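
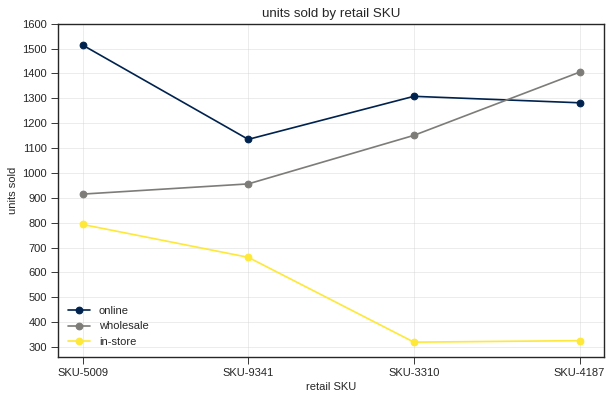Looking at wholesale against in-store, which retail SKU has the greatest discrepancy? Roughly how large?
SKU-4187, ≈ 1100

SKU-4187: wholesale ≈ 1400, in-store ≈ 300 → gap ≈ 1100. Next-largest (SKU-3310) is only ≈ 900.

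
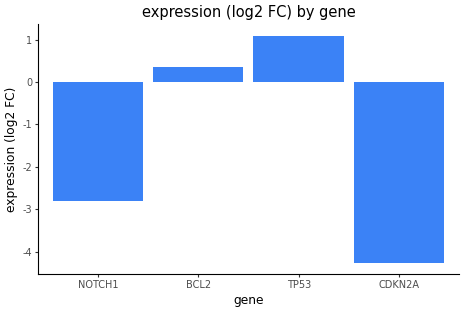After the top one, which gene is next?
Top 3: TP53 ≈ 1.0, BCL2 ≈ 0.5, NOTCH1 ≈ -3.0.

BCL2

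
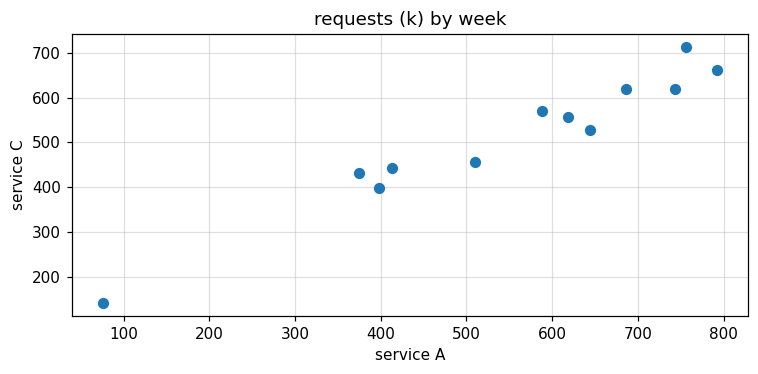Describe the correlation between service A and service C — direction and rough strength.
positive, strong

Points are positively correlated; strong (|r| ≈ 1.0).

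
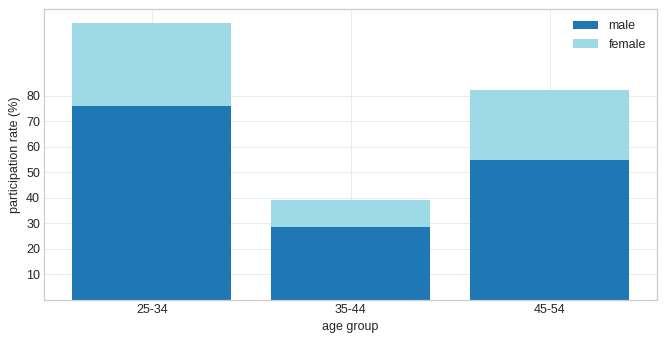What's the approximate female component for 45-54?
≈ 30

female top ≈ 80, bottom ≈ 50; segment ≈ 30.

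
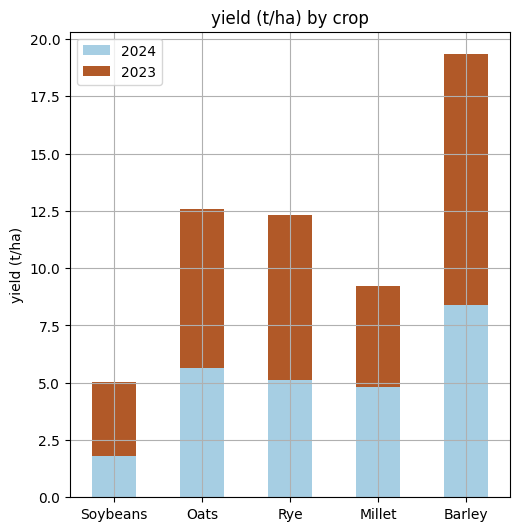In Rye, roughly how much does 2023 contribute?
≈ 6

2023 top ≈ 12, bottom ≈ 6; segment ≈ 6.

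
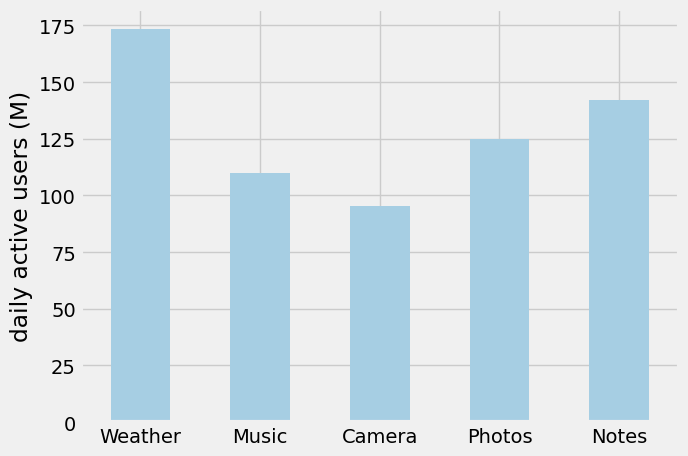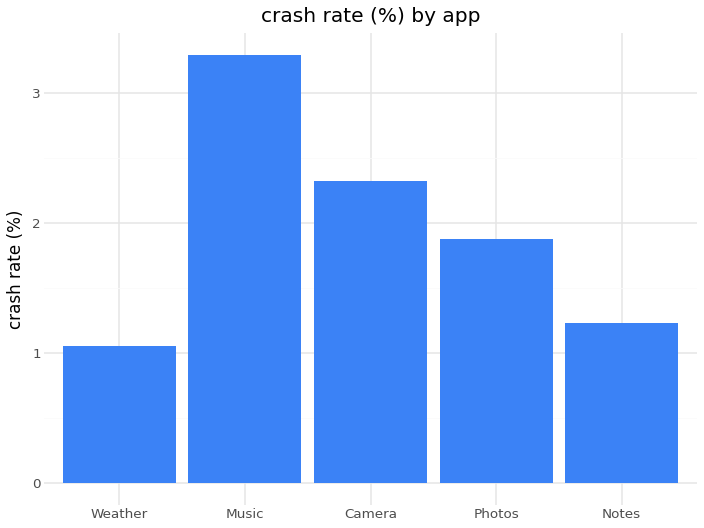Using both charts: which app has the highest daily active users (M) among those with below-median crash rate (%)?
Chart 2 median crash rate (%) ≈ 2; below-median apps: Weather, Notes. Among those, Weather has the highest daily active users (M) (≈ 180).

Weather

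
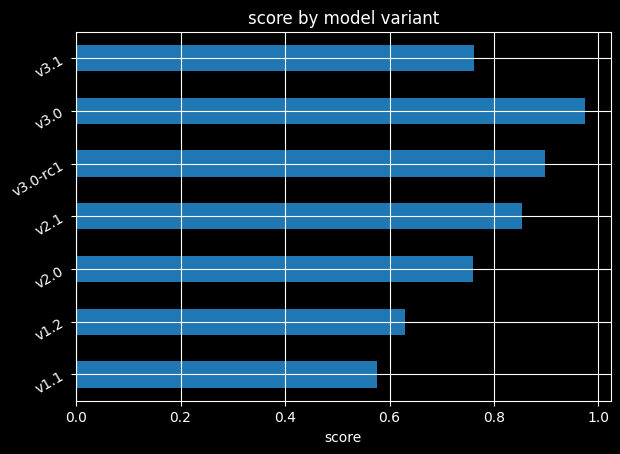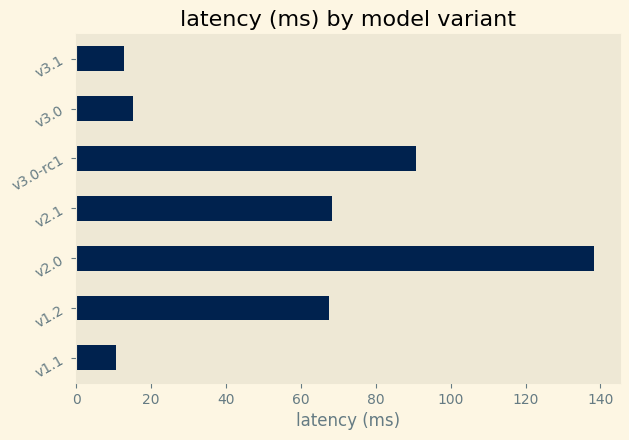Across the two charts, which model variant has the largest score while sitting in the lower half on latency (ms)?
Chart 2 median latency (ms) ≈ 60; below-median model variants: v1.1, v3.0, v3.1. Among those, v3.0 has the highest score (≈ 1).

v3.0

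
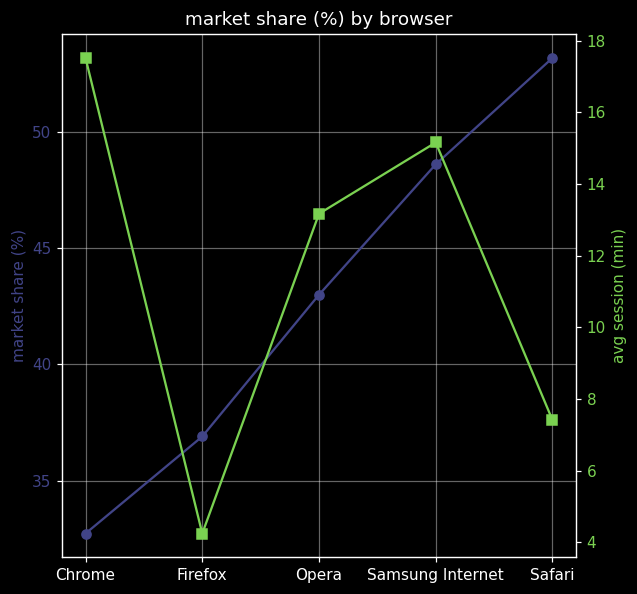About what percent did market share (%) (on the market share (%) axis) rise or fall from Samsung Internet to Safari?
≈ +12.5%

Samsung Internet ≈ 48, Safari ≈ 54; (54 − 48) / 48 ≈ +12.5%.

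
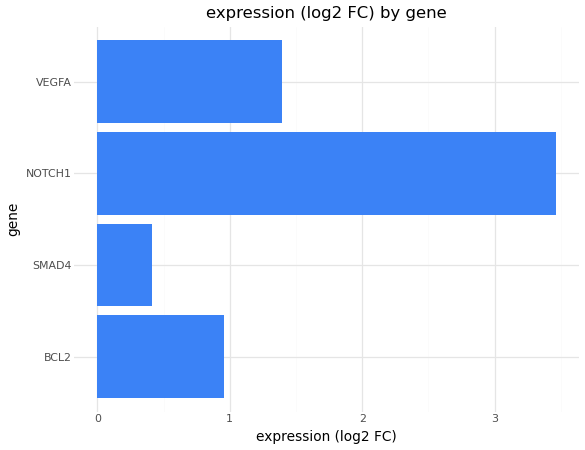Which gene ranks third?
BCL2

Top 4: NOTCH1 ≈ 3.5, VEGFA ≈ 1.5, BCL2 ≈ 1.0, SMAD4 ≈ 0.5.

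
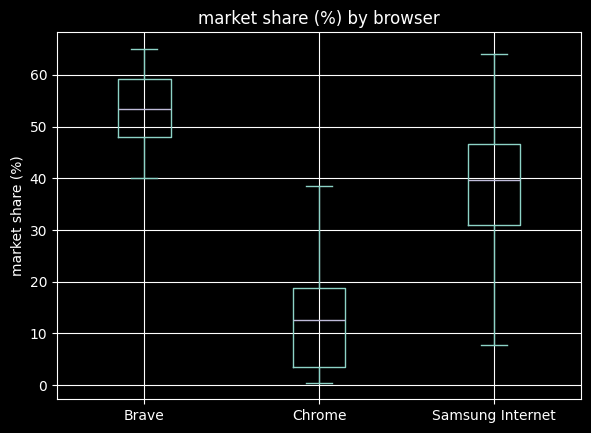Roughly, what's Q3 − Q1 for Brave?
Q3 ≈ 60, Q1 ≈ 50; IQR ≈ 10.

≈ 10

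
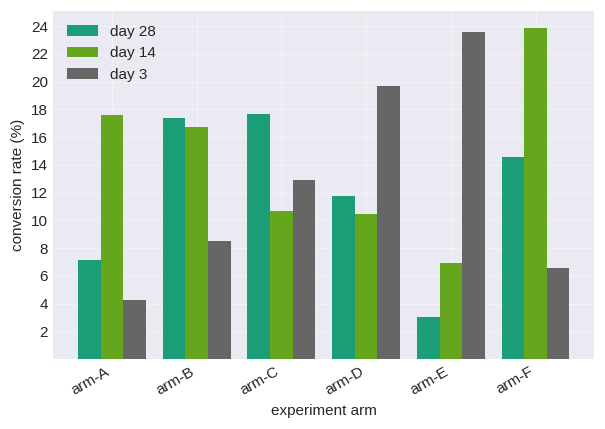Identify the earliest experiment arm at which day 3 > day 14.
arm-B: day 3 ≈ 8 vs day 14 ≈ 16 (not yet); arm-C: day 3 ≈ 12 vs day 14 ≈ 10 (first crossover).

arm-C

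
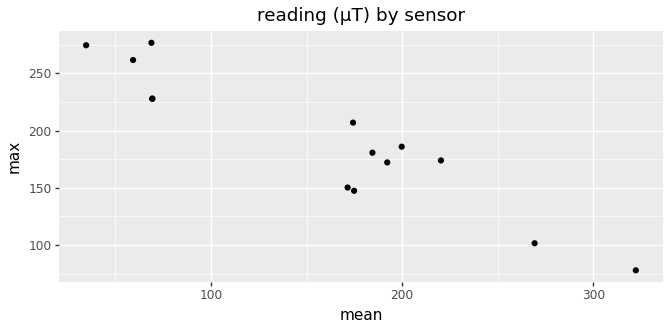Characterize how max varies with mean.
negative, strong

Points are negatively correlated; strong (|r| ≈ 0.9).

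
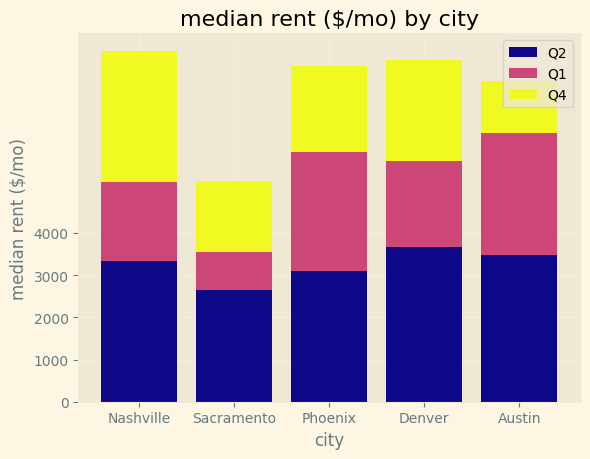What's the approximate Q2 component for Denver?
≈ 4000

Q2 top ≈ 4000, bottom ≈ 0; segment ≈ 4000.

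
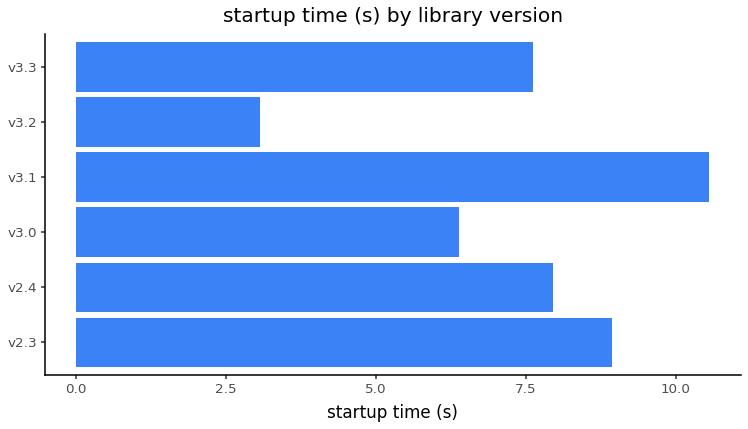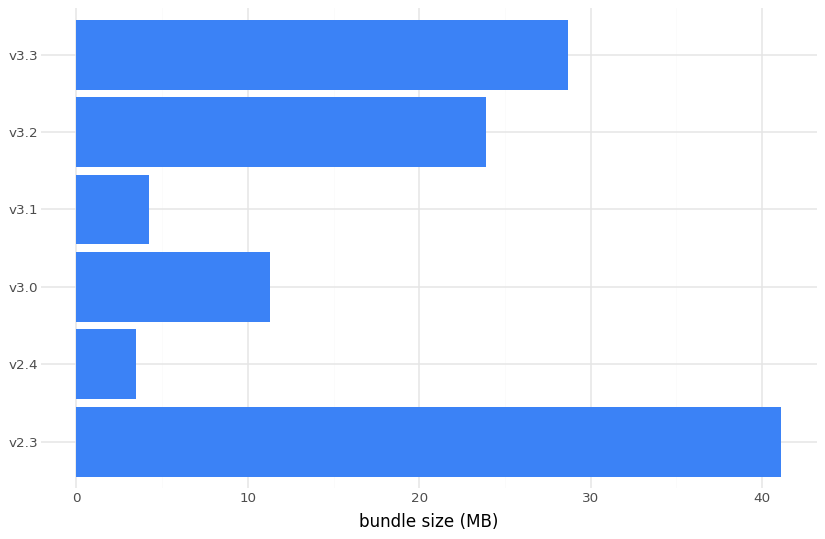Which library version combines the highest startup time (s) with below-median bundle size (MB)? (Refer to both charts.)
Chart 2 median bundle size (MB) ≈ 20; below-median library versions: v2.4, v3.0, v3.1. Among those, v3.1 has the highest startup time (s) (≈ 11).

v3.1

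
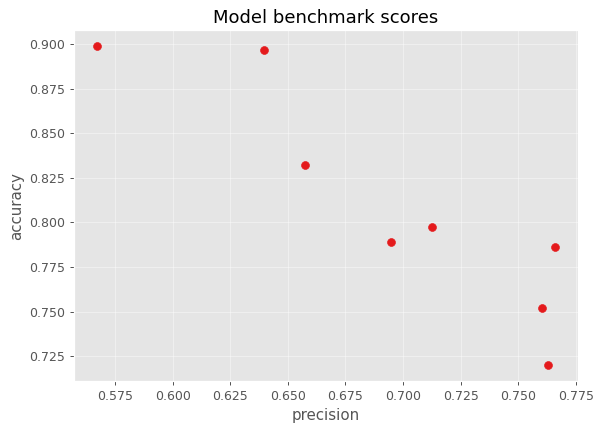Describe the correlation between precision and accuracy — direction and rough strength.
negative, strong

Points are negatively correlated; strong (|r| ≈ 0.9).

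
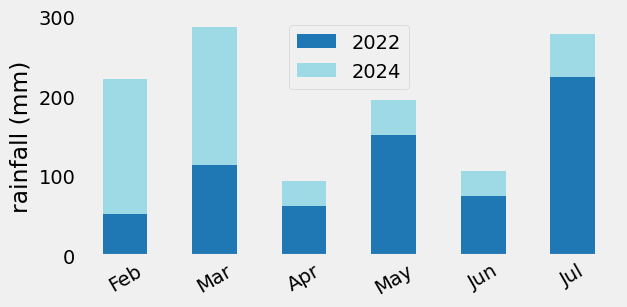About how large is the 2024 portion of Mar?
2024 top ≈ 275, bottom ≈ 125; segment ≈ 150.

≈ 150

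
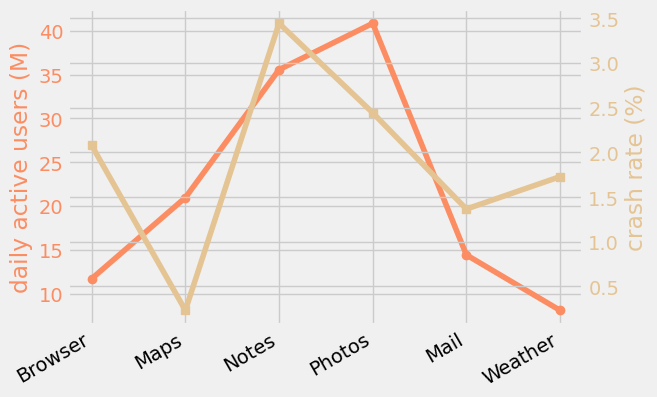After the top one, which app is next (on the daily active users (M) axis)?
Top 3 (on the daily active users (M) axis): Photos ≈ 40, Notes ≈ 35, Maps ≈ 20.

Notes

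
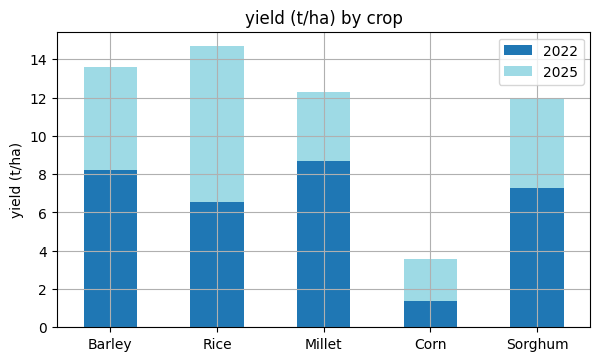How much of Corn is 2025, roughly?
≈ 2

2025 top ≈ 4, bottom ≈ 2; segment ≈ 2.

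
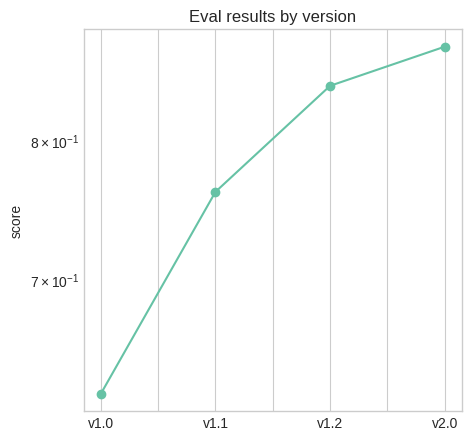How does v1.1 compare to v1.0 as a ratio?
v1.1 ≈ 0.75, v1.0 ≈ 0.65; 0.75/0.65 ≈ 1.15.

≈ 1.15×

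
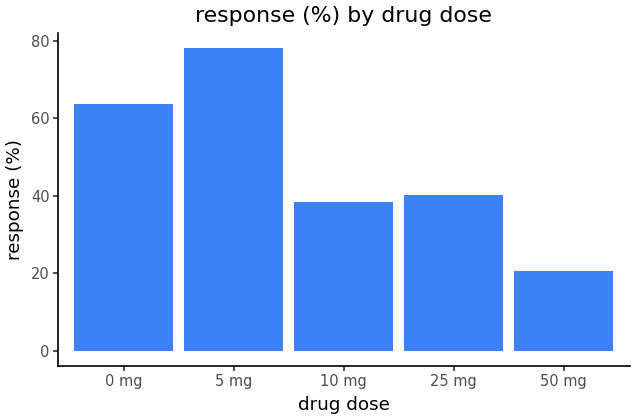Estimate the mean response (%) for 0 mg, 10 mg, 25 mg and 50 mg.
≈ 40

(60 + 40 + 40 + 20) / 4 ≈ 40.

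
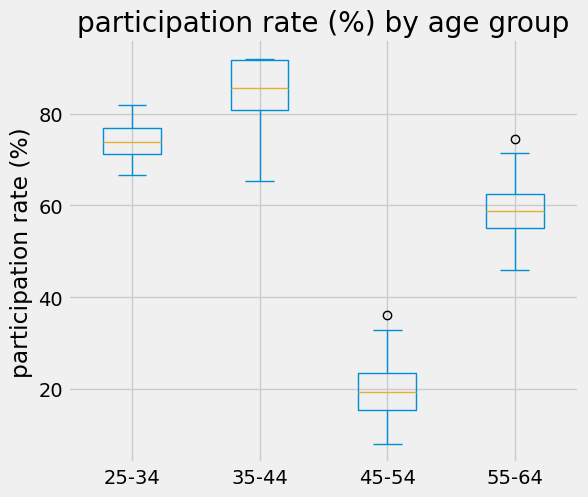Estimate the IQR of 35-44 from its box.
Q3 ≈ 90, Q1 ≈ 80; IQR ≈ 10.

≈ 10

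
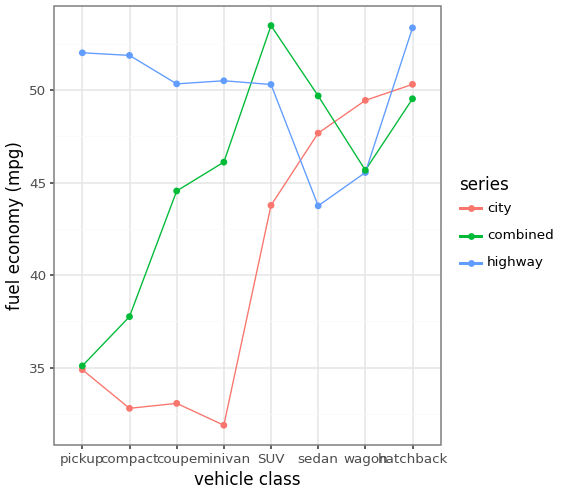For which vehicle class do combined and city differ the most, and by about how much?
minivan: combined ≈ 46, city ≈ 32 → gap ≈ 14. Next-largest (coupe) is only ≈ 10.

minivan, ≈ 14 mpg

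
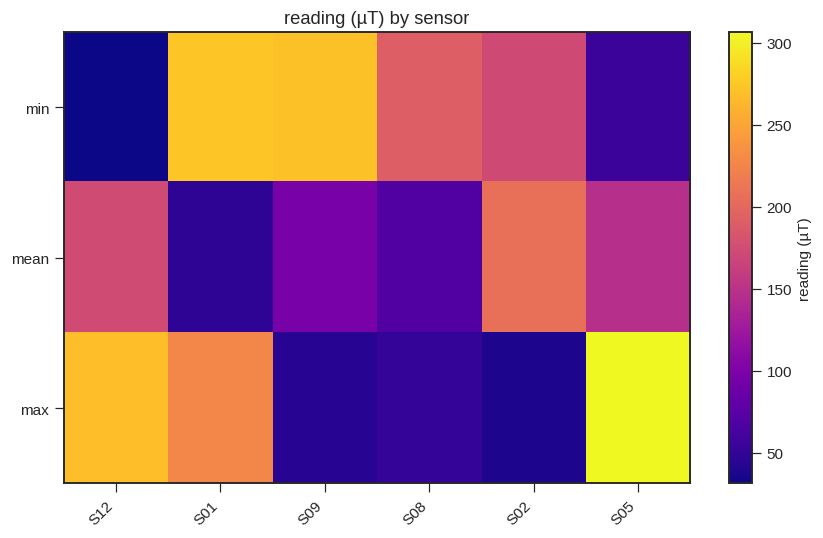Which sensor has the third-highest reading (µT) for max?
S01

Top 4 for max: S05 ≈ 300, S12 ≈ 275, S01 ≈ 225, S08 ≈ 50.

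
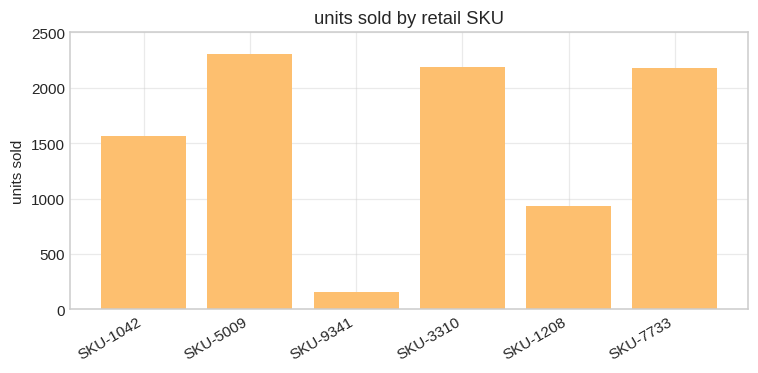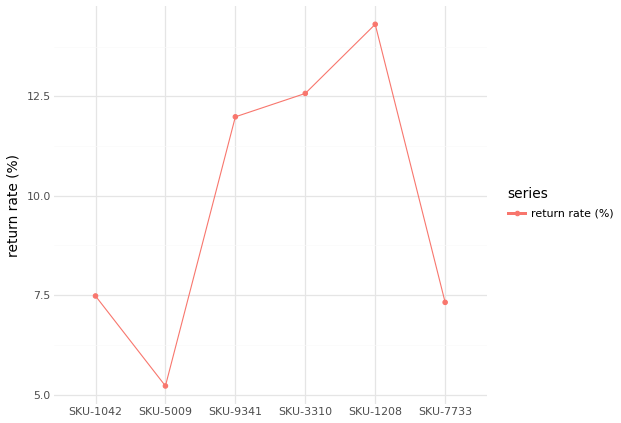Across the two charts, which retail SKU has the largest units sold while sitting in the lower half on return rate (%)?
Chart 2 median return rate (%) ≈ 10; below-median retail SKUs: SKU-1042, SKU-5009, SKU-7733. Among those, SKU-5009 has the highest units sold (≈ 2500).

SKU-5009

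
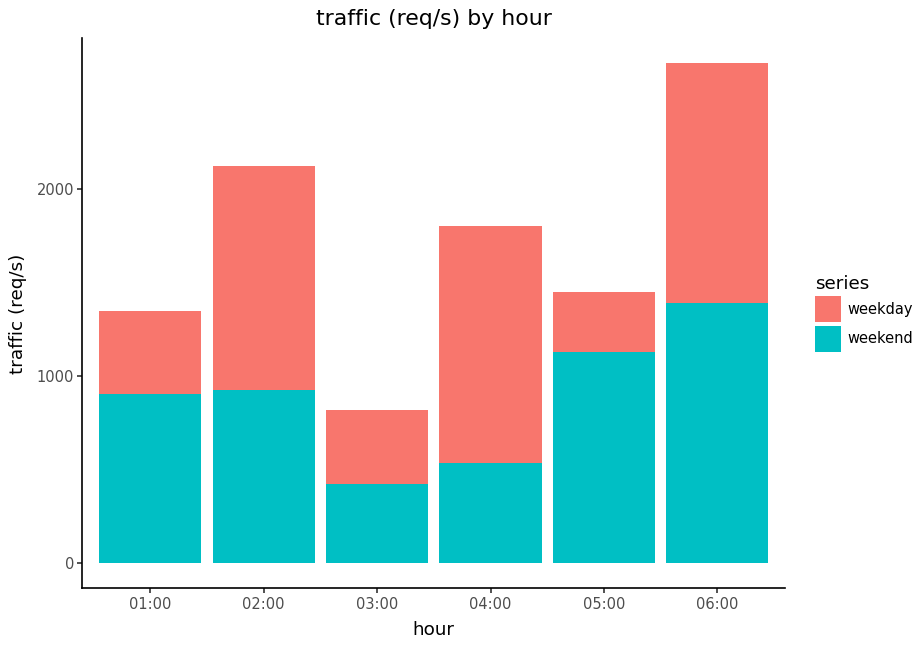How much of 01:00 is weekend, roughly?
weekend top ≈ 1000, bottom ≈ 0; segment ≈ 1000.

≈ 1000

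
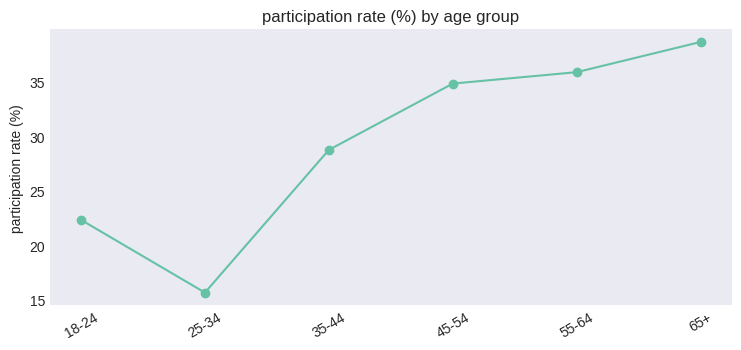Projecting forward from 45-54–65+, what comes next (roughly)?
Last three: 34, 36, 38 → slope ≈ 2/step → next ≈ 40.

≈ 40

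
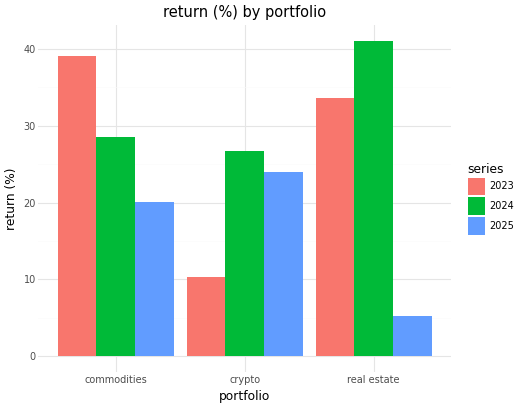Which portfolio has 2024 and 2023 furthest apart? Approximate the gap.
crypto, ≈ 15 %

crypto: 2024 ≈ 25, 2023 ≈ 10 → gap ≈ 15. Next-largest (commodities) is only ≈ 10.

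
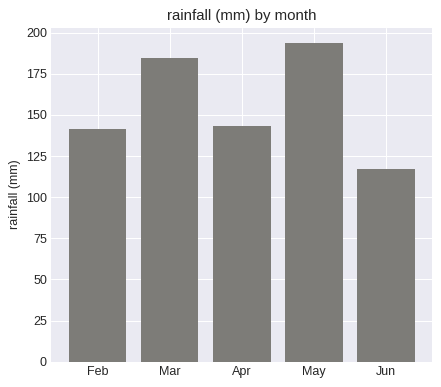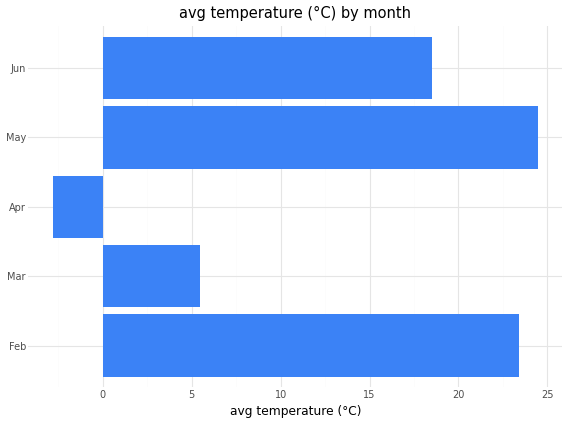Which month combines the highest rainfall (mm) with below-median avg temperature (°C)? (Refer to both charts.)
Mar

Chart 2 median avg temperature (°C) ≈ 20; below-median months: Mar, Apr. Among those, Mar has the highest rainfall (mm) (≈ 180).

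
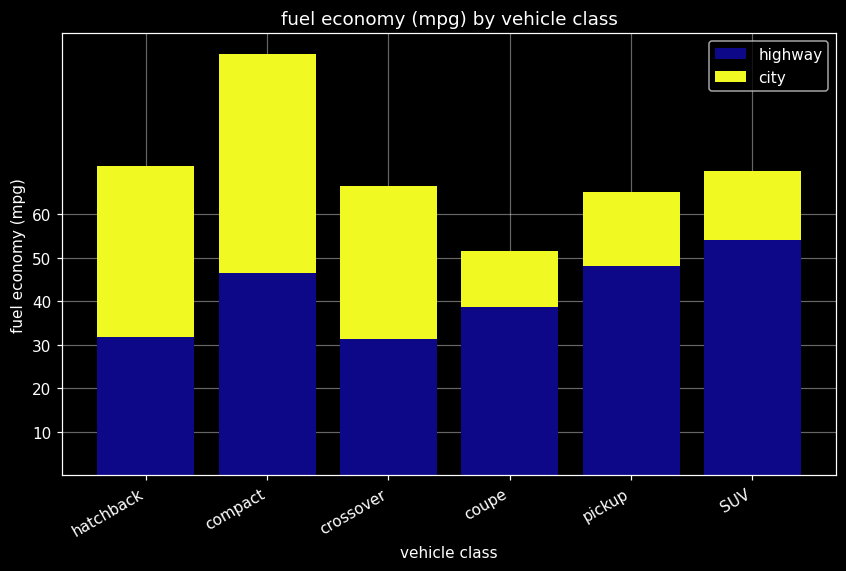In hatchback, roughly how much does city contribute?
city top ≈ 70, bottom ≈ 30; segment ≈ 40.

≈ 40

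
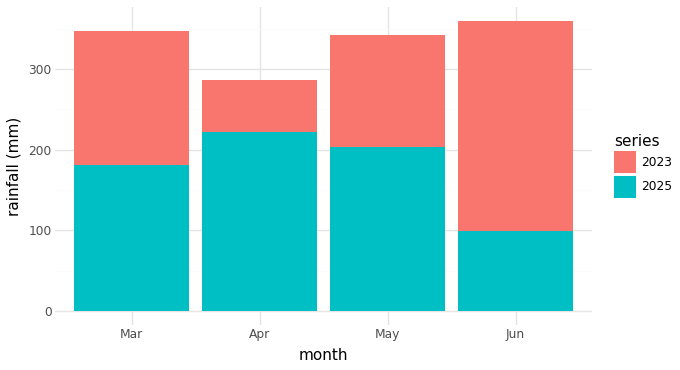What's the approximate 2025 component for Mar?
2025 top ≈ 200, bottom ≈ 0; segment ≈ 200.

≈ 200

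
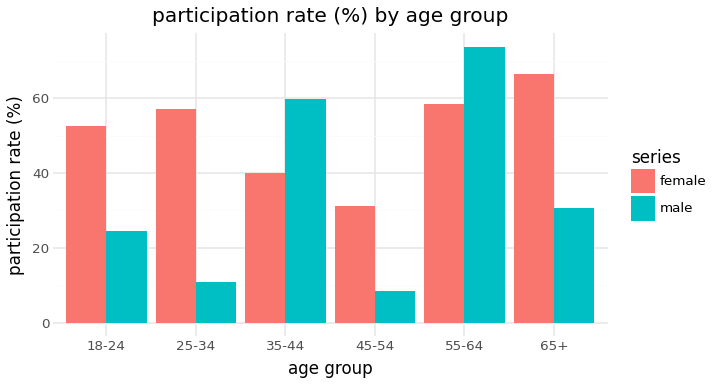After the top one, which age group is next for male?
Top 3 for male: 55-64 ≈ 70, 35-44 ≈ 60, 65+ ≈ 30.

35-44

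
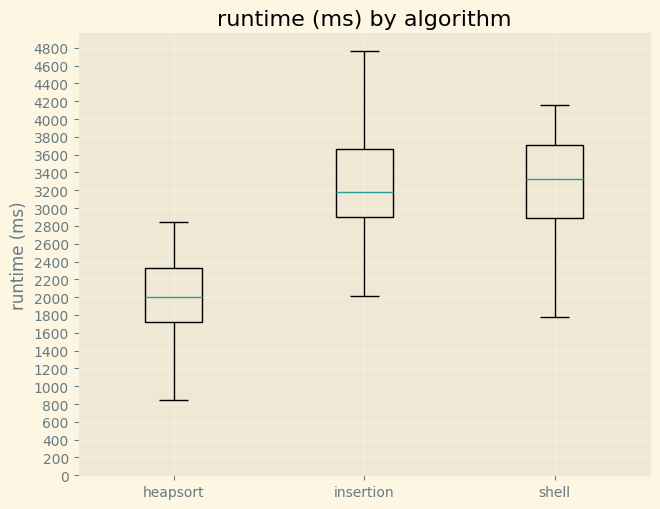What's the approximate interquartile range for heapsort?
≈ 600

Q3 ≈ 2400, Q1 ≈ 1800; IQR ≈ 600.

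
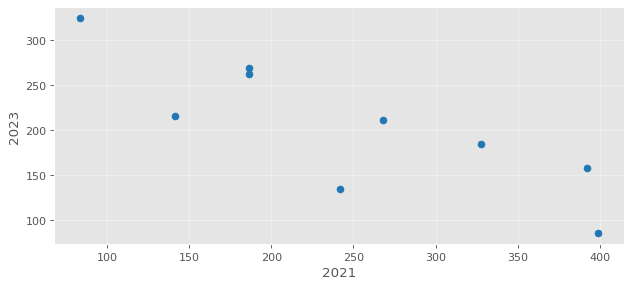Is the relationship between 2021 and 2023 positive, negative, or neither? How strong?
negative, strong

Points are negatively correlated; strong (|r| ≈ 0.8).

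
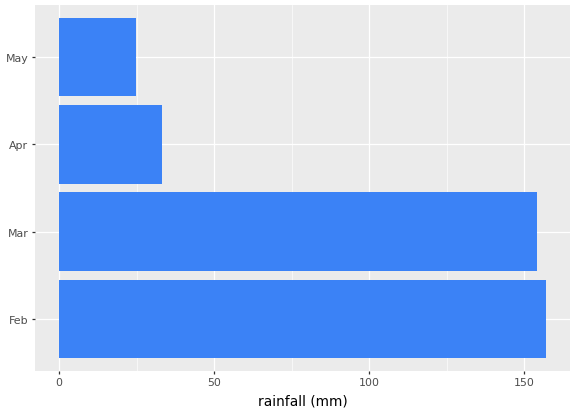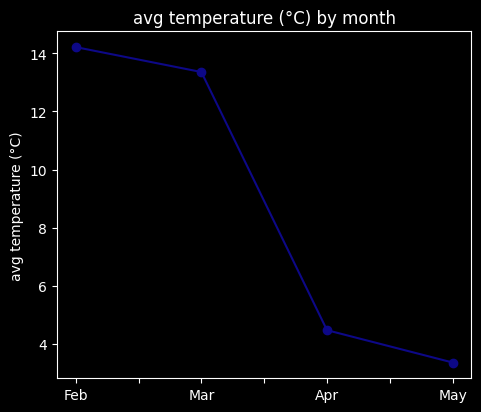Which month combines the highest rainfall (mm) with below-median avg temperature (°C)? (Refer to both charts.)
Apr

Chart 2 median avg temperature (°C) ≈ 8; below-median months: Apr, May. Among those, Apr has the highest rainfall (mm) (≈ 40).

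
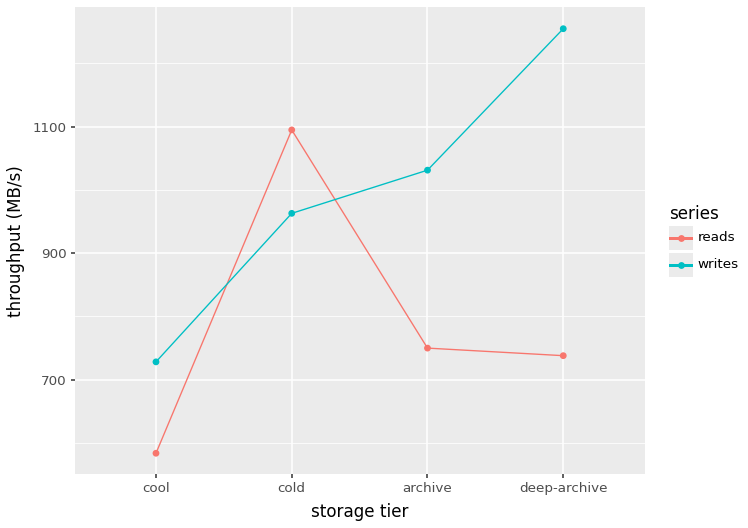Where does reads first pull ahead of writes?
cold

cool: reads ≈ 600 vs writes ≈ 700 (not yet); cold: reads ≈ 1100 vs writes ≈ 1000 (first crossover).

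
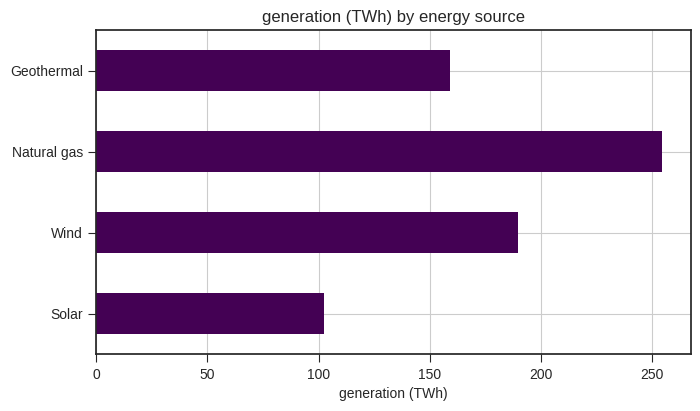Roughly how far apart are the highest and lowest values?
≈ 150

Max Natural gas ≈ 250, min Solar ≈ 100; range ≈ 150.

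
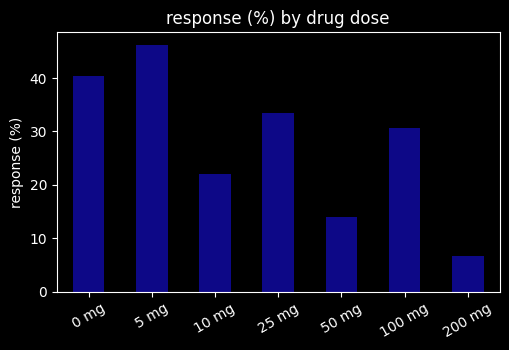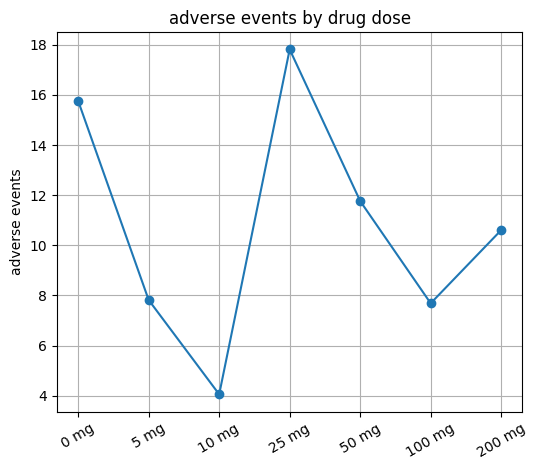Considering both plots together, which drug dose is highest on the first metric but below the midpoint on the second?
5 mg

Chart 2 median adverse events ≈ 10; below-median drug doses: 5 mg, 10 mg, 100 mg. Among those, 5 mg has the highest response (%) (≈ 45).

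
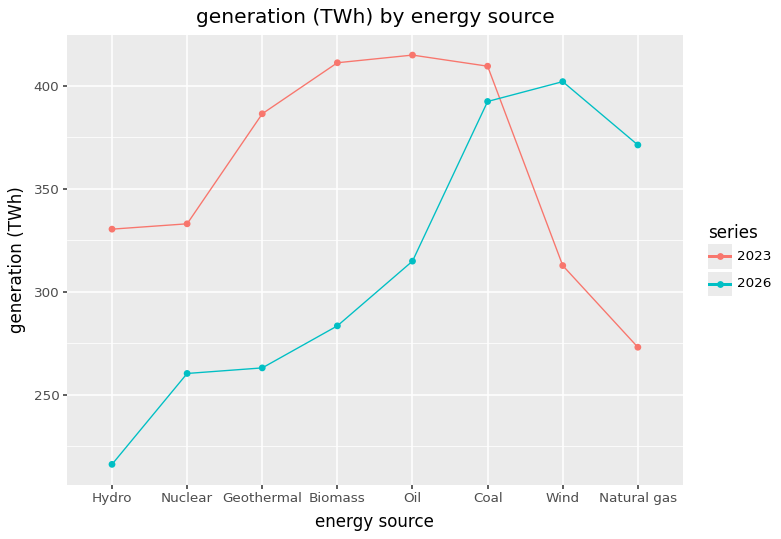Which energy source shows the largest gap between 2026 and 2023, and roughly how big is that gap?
Biomass: 2026 ≈ 280, 2023 ≈ 420 → gap ≈ 140. Next-largest (Geothermal) is only ≈ 120.

Biomass, ≈ 140 TWh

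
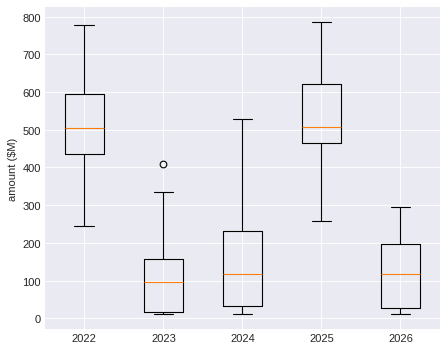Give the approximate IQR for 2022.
Q3 ≈ 600, Q1 ≈ 450; IQR ≈ 150.

≈ 150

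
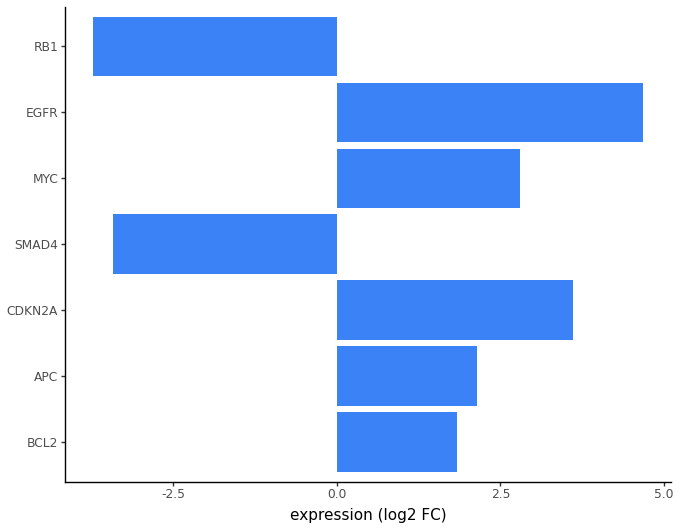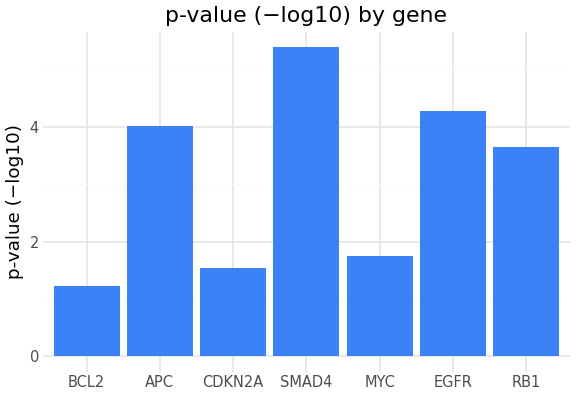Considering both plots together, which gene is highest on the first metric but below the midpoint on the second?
CDKN2A

Chart 2 median p-value (−log10) ≈ 3.5; below-median genes: BCL2, CDKN2A, MYC. Among those, CDKN2A has the highest expression (log2 FC) (≈ 3.5).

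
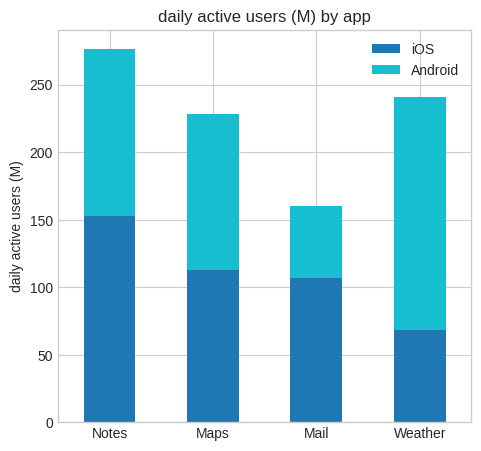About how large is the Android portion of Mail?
Android top ≈ 150, bottom ≈ 100; segment ≈ 50.

≈ 50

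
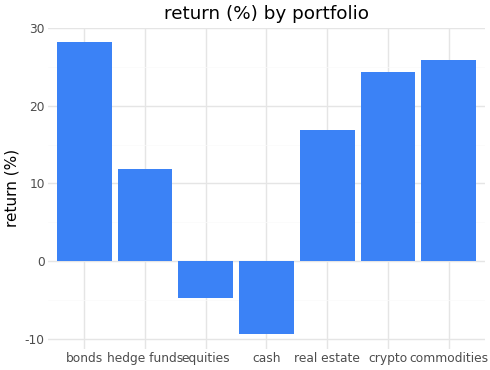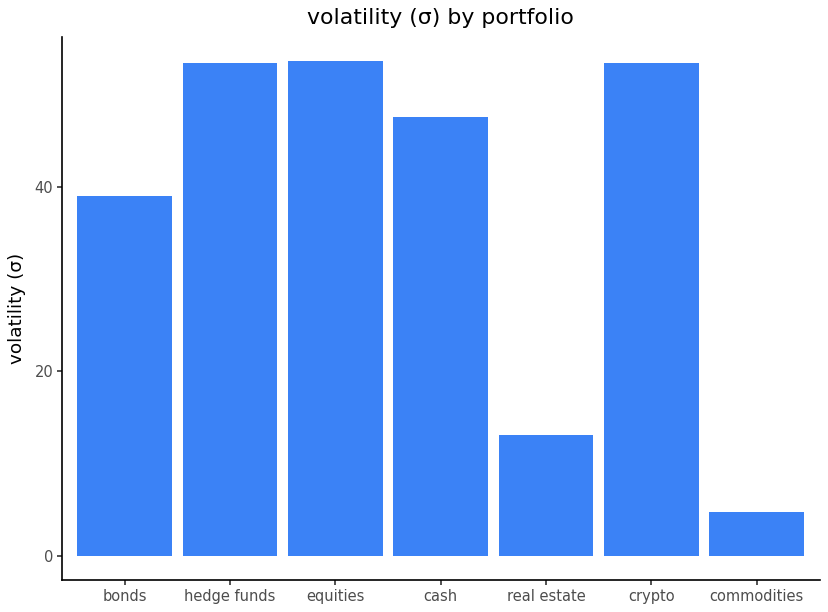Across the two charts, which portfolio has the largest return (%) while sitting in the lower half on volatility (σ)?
Chart 2 median volatility (σ) ≈ 50; below-median portfolios: bonds, real estate, commodities. Among those, bonds has the highest return (%) (≈ 30).

bonds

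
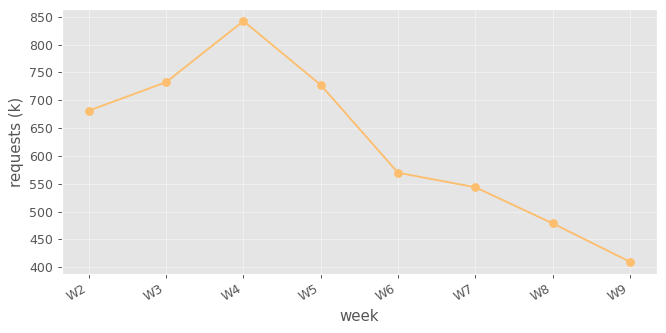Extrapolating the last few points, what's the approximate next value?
Last three: 550, 500, 400 → slope ≈ -75/step → next ≈ 325.

≈ 325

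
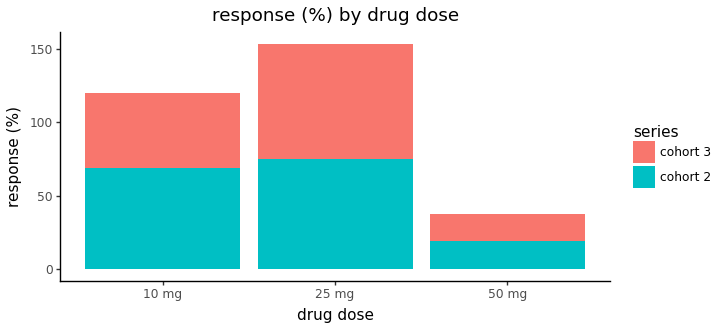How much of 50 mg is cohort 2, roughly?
cohort 2 top ≈ 20, bottom ≈ 0; segment ≈ 20.

≈ 20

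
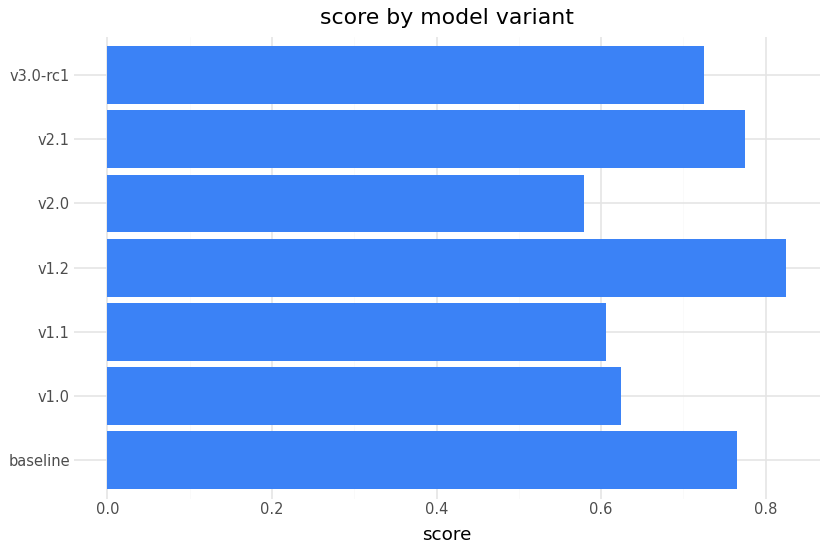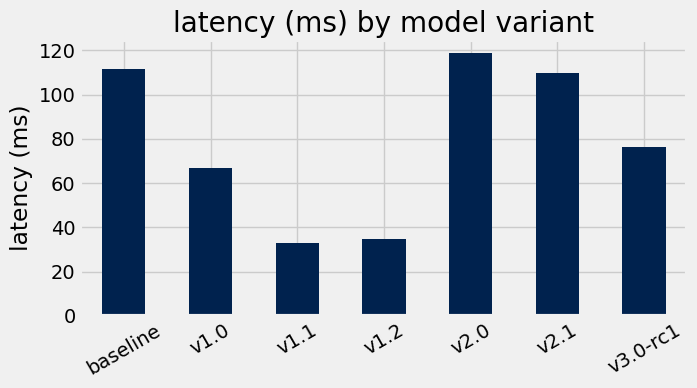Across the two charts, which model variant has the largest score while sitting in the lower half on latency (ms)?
Chart 2 median latency (ms) ≈ 80; below-median model variants: v1.0, v1.1, v1.2. Among those, v1.2 has the highest score (≈ 0.8).

v1.2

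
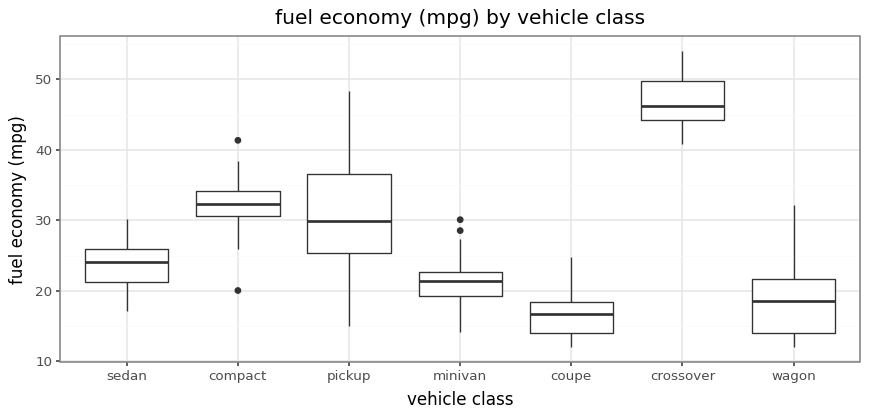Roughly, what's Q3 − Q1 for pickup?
≈ 10

Q3 ≈ 35, Q1 ≈ 25; IQR ≈ 10.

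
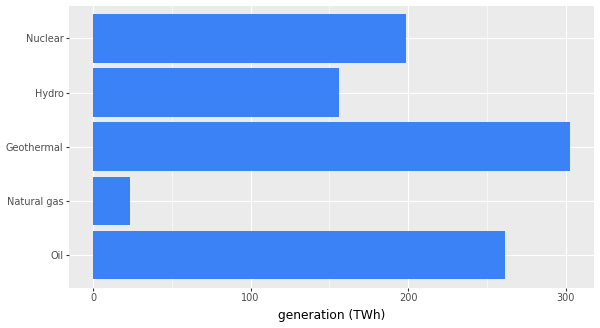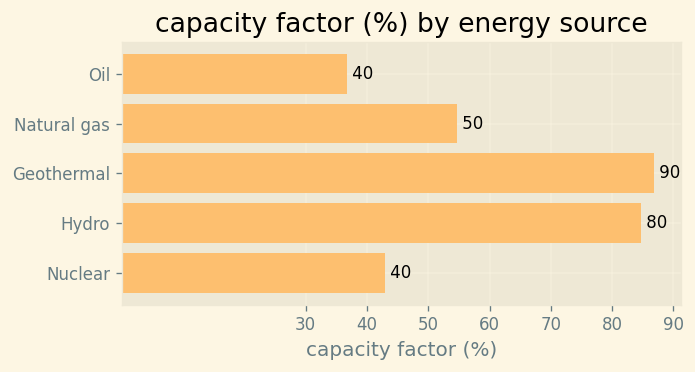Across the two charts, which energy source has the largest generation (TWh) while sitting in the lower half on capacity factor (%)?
Oil

Chart 2 median capacity factor (%) ≈ 50; below-median energy sources: Oil, Nuclear. Among those, Oil has the highest generation (TWh) (≈ 250).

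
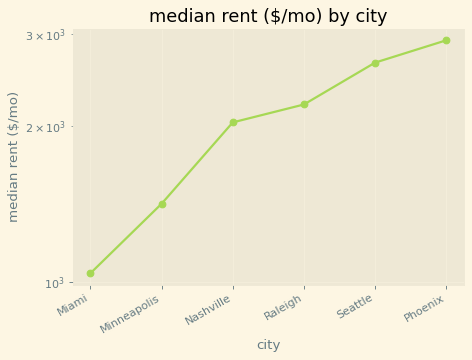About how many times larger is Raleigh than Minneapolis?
≈ 1.57×

Raleigh ≈ 2200, Minneapolis ≈ 1400; 2200/1400 ≈ 1.57.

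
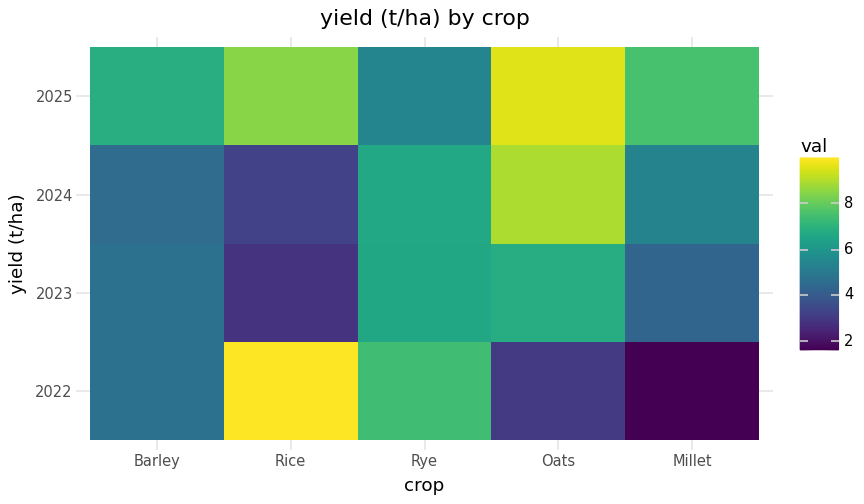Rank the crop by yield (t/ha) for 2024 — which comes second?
Top 3 for 2024: Oats ≈ 9, Rye ≈ 7, Millet ≈ 5.

Rye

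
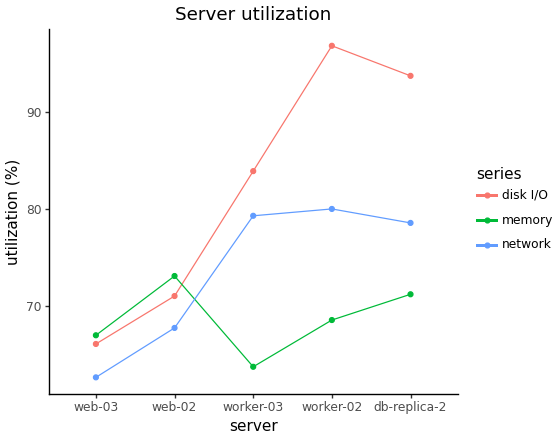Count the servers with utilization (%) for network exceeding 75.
3

Above 75: worker-03, worker-02, db-replica-2.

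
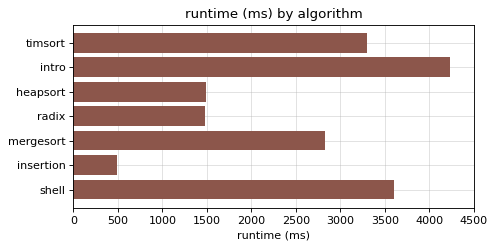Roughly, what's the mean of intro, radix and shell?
≈ 3000

(4000 + 1500 + 3500) / 3 ≈ 3000.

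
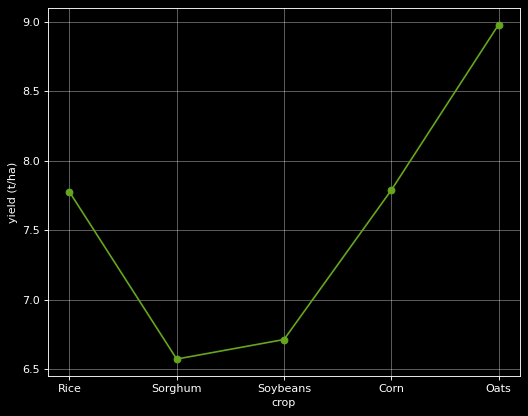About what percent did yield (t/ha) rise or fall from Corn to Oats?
≈ +12.5%

Corn ≈ 8.0, Oats ≈ 9.0; (9.0 − 8.0) / 8.0 ≈ +12.5%.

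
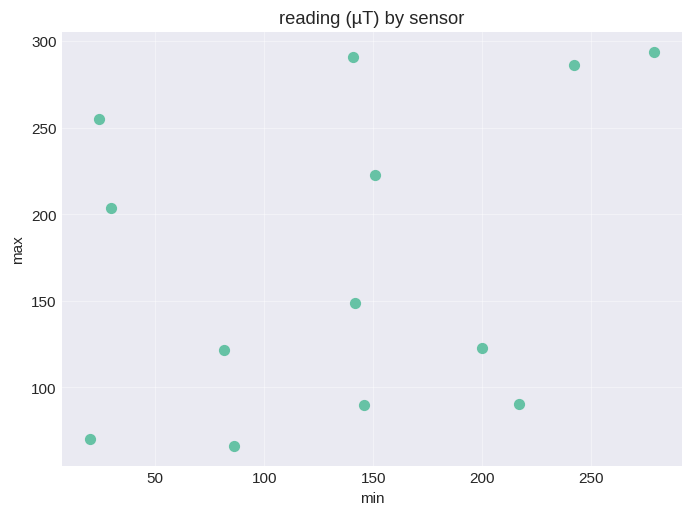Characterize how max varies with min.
Points are positively correlated; weak (|r| ≈ 0.3).

positive, weak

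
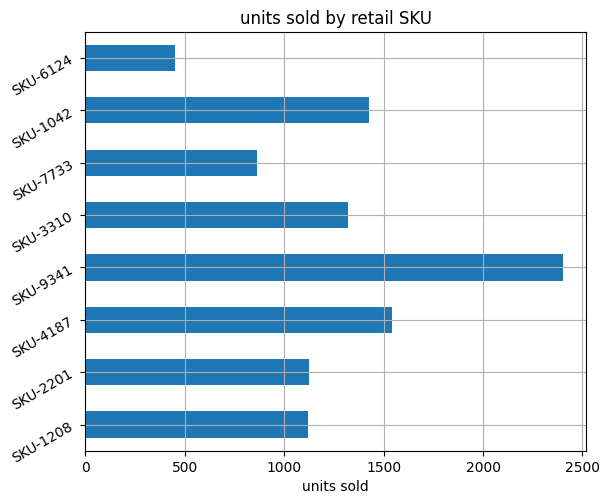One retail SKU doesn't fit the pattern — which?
SKU-9341 ≈ 2400; the rest sit between ≈ 400 and ≈ 1600.

SKU-9341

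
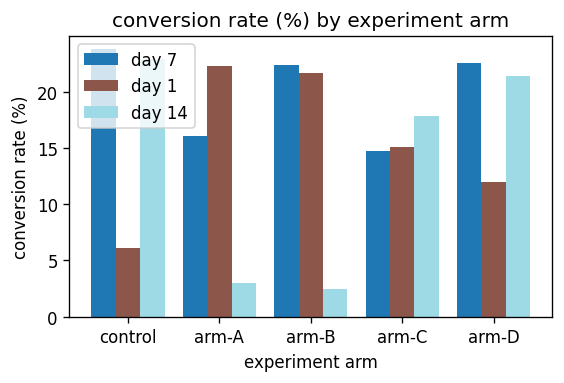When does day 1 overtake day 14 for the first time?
control: day 1 ≈ 6 vs day 14 ≈ 22 (not yet); arm-A: day 1 ≈ 22 vs day 14 ≈ 4 (first crossover).

arm-A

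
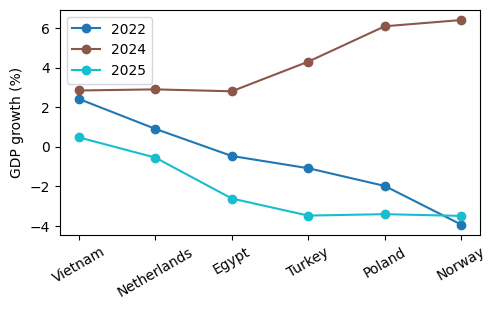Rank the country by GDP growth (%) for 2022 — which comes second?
Top 3 for 2022: Vietnam ≈ 2, Netherlands ≈ 1, Egypt ≈ 0.

Netherlands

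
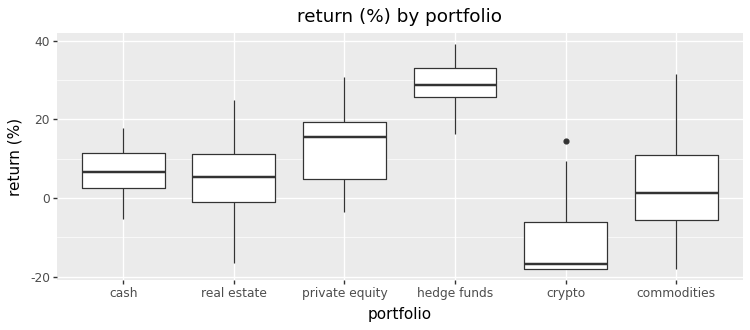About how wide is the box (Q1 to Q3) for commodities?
≈ 15

Q3 ≈ 10, Q1 ≈ -5; IQR ≈ 15.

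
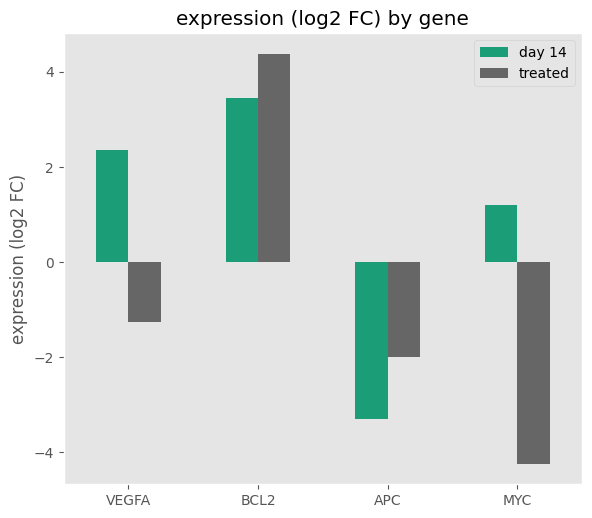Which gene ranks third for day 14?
MYC

Top 4 for day 14: BCL2 ≈ 3, VEGFA ≈ 2, MYC ≈ 1, APC ≈ -3.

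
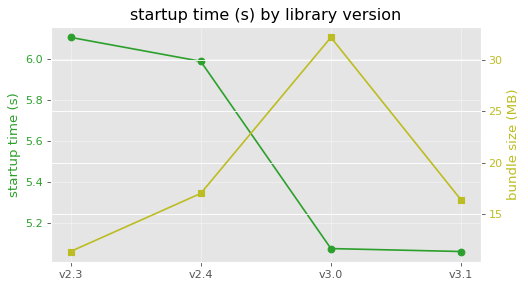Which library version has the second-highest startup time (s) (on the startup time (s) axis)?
Top 3 (on the startup time (s) axis): v2.3 ≈ 6.1, v2.4 ≈ 6.0, v3.0 ≈ 5.1.

v2.4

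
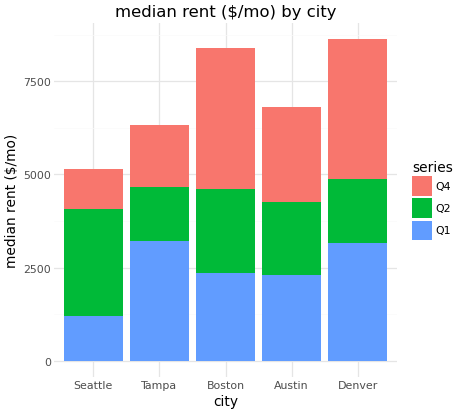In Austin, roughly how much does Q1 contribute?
Q1 top ≈ 2000, bottom ≈ 0; segment ≈ 2000.

≈ 2000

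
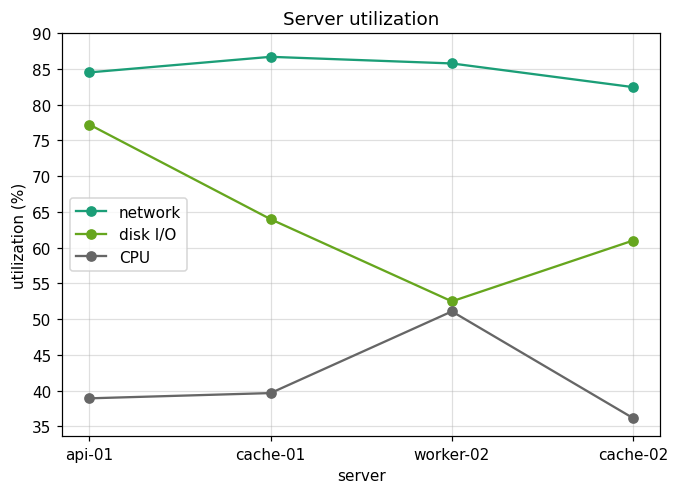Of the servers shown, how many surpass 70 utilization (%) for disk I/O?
Above 70: api-01.

1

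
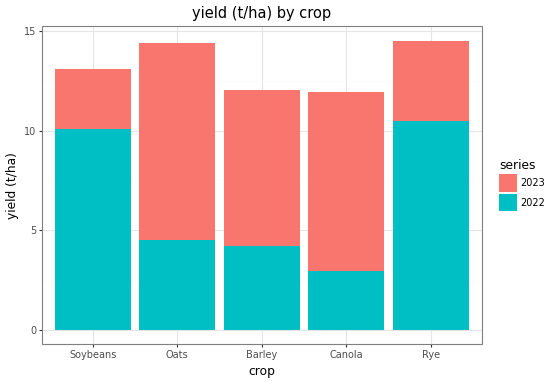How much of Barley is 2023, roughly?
2023 top ≈ 12, bottom ≈ 4; segment ≈ 8.

≈ 8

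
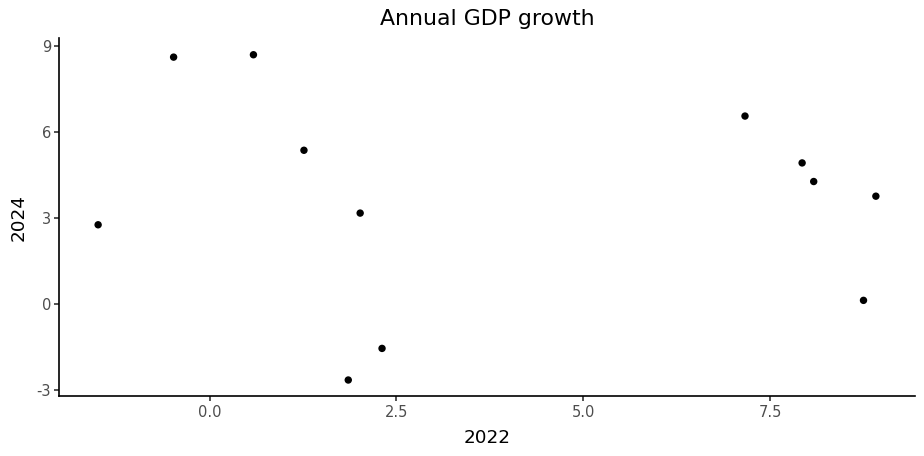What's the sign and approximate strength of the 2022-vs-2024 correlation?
no clear correlation

Points are roughly uncorrelated; weak (|r| ≈ 0.1).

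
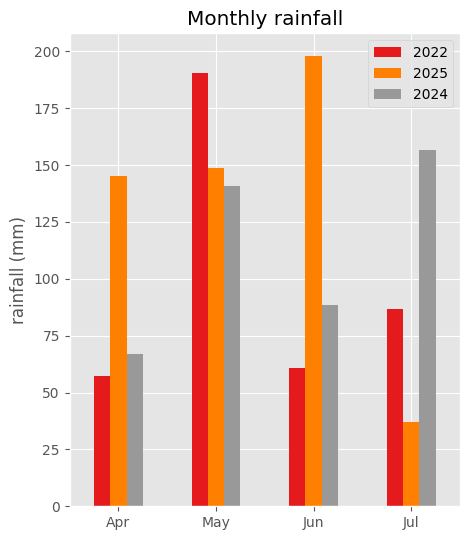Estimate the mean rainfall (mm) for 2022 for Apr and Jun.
(60 + 60) / 2 ≈ 60.

≈ 60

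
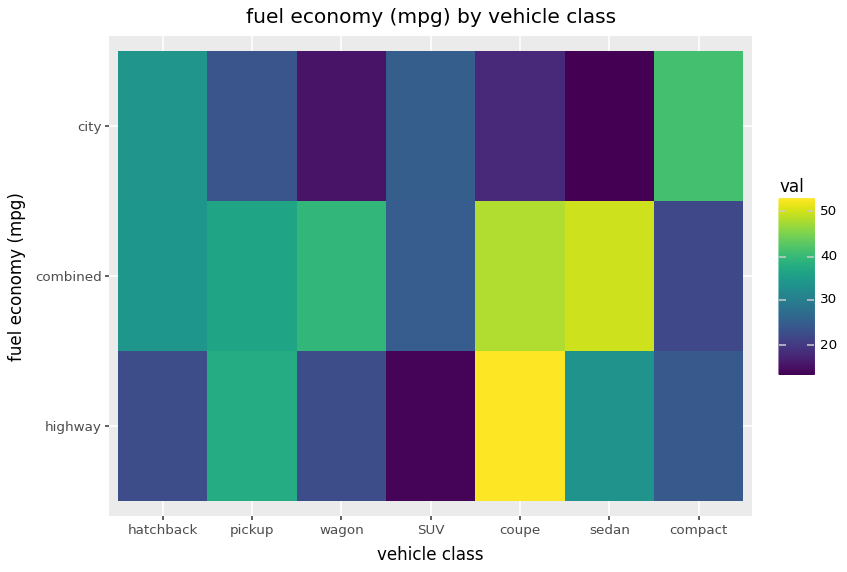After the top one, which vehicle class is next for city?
Top 3 for city: compact ≈ 40, hatchback ≈ 35, SUV ≈ 25.

hatchback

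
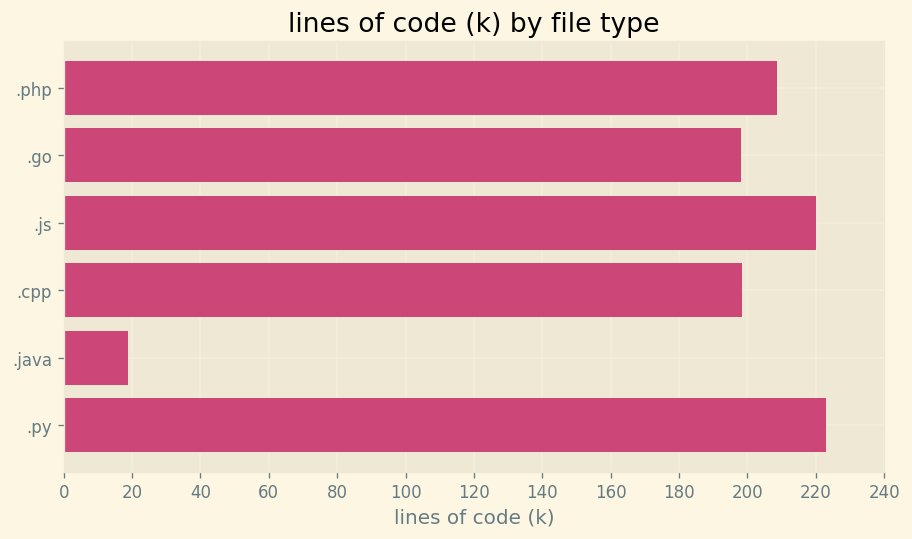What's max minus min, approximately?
Max .py ≈ 220, min .java ≈ 20; range ≈ 200.

≈ 200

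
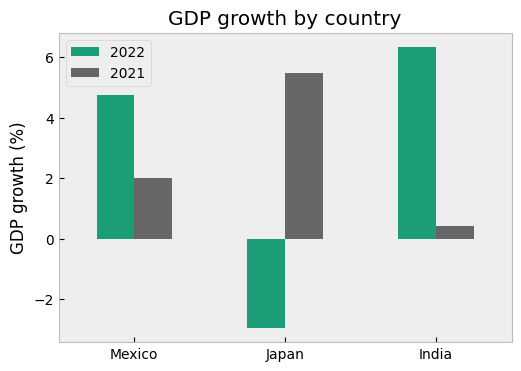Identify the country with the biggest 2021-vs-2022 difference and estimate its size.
Japan, ≈ 8 %

Japan: 2021 ≈ 5, 2022 ≈ -3 → gap ≈ 8. Next-largest (India) is only ≈ 6.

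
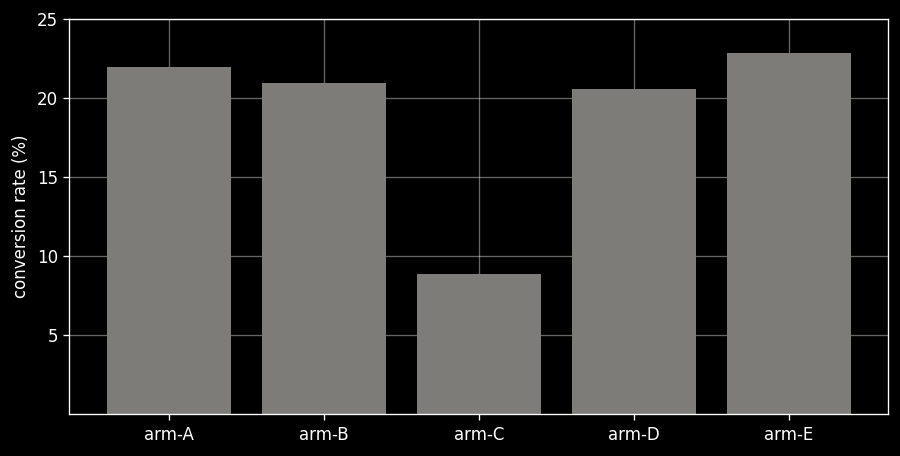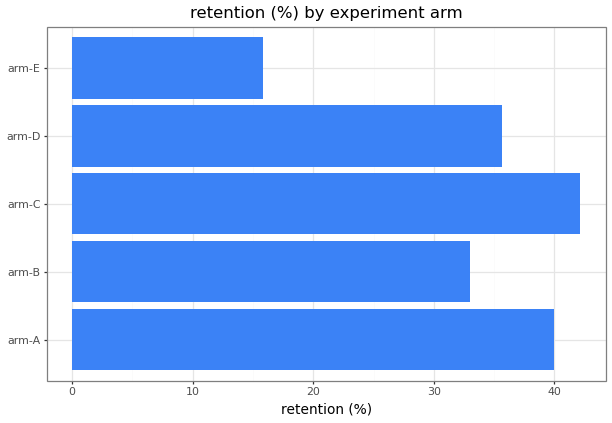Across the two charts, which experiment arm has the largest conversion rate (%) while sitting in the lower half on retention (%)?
arm-E

Chart 2 median retention (%) ≈ 35; below-median experiment arms: arm-B, arm-E. Among those, arm-E has the highest conversion rate (%) (≈ 25).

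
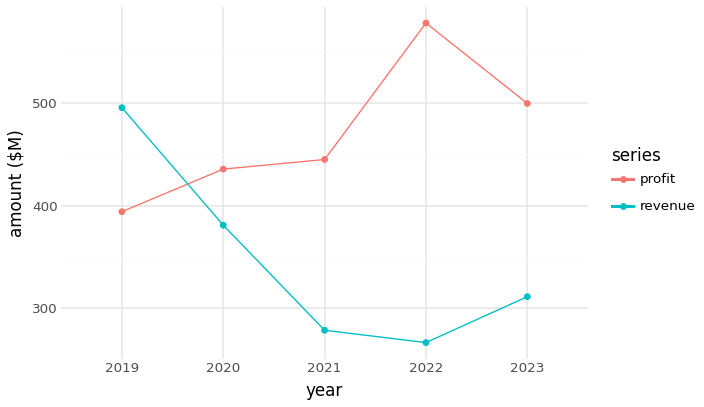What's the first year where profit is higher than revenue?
2019: profit ≈ 400 vs revenue ≈ 500 (not yet); 2020: profit ≈ 450 vs revenue ≈ 400 (first crossover).

2020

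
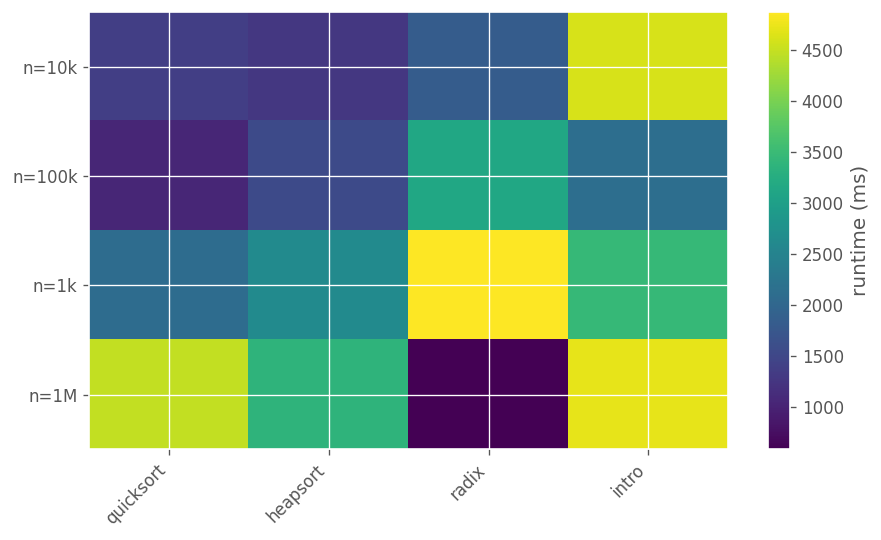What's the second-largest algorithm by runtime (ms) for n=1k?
Top 3 for n=1k: radix ≈ 5000, intro ≈ 3500, heapsort ≈ 2500.

intro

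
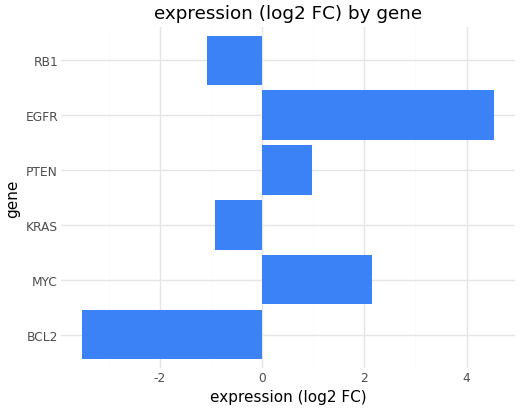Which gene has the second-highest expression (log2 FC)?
MYC

Top 3: EGFR ≈ 5, MYC ≈ 2, PTEN ≈ 1.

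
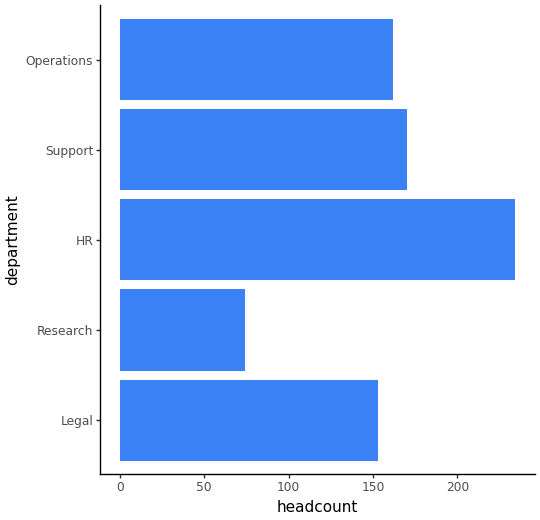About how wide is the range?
≈ 160

Max HR ≈ 240, min Research ≈ 80; range ≈ 160.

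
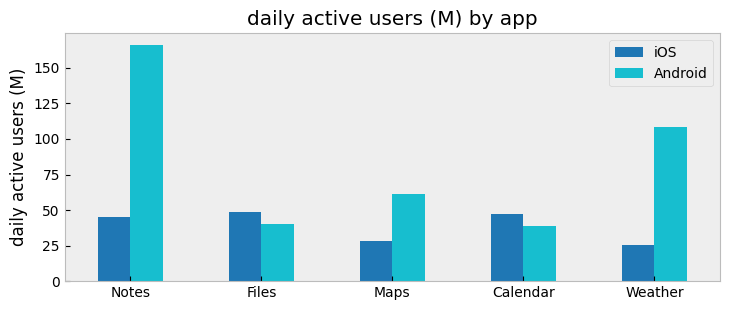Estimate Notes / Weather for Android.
Notes ≈ 160, Weather ≈ 100; 160/100 ≈ 1.6.

≈ 1.6×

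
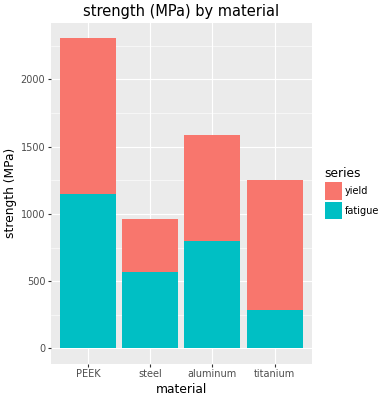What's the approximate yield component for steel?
yield top ≈ 1000, bottom ≈ 600; segment ≈ 400.

≈ 400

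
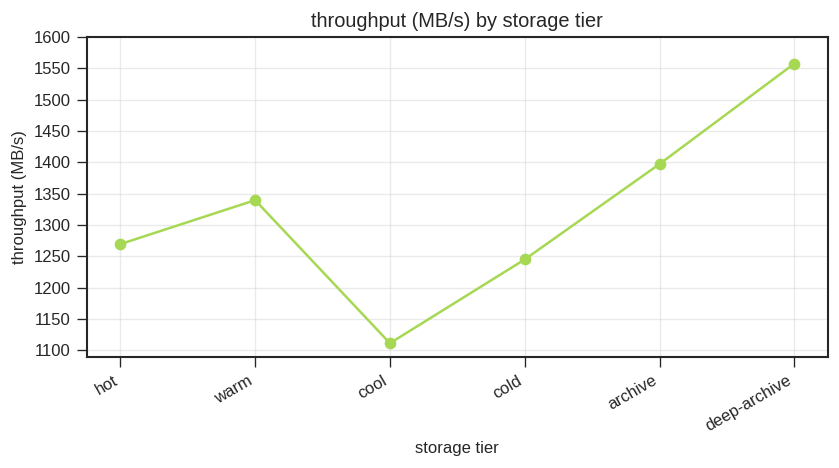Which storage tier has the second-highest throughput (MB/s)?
archive

Top 3: deep-archive ≈ 1550, archive ≈ 1400, warm ≈ 1350.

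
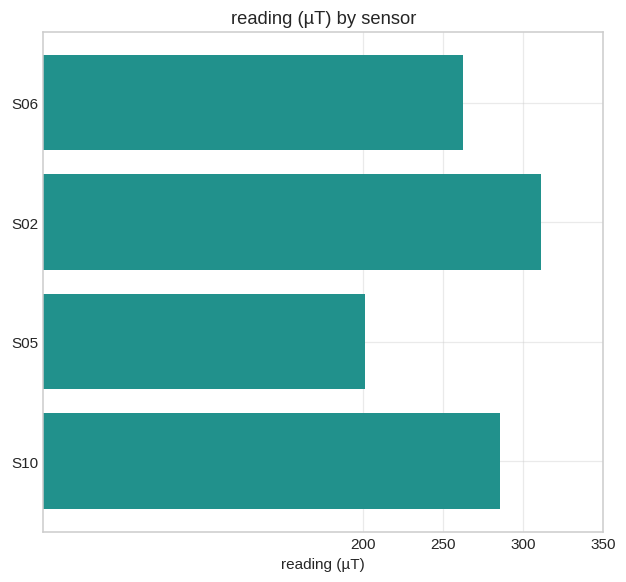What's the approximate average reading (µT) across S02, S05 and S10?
≈ 267

(300 + 200 + 300) / 3 ≈ 267.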